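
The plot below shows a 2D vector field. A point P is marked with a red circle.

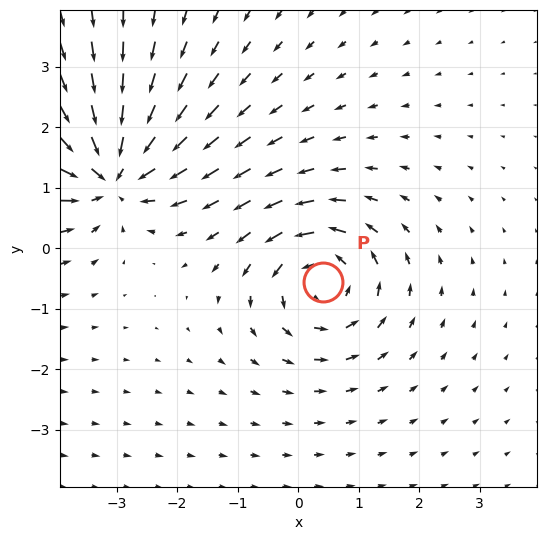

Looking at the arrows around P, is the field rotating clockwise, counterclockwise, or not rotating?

Near P at (0.4, -0.6) the arrows circulate counterclockwise. The curl (z-component) there is about +5; positive curl means counterclockwise rotation.

counterclockwise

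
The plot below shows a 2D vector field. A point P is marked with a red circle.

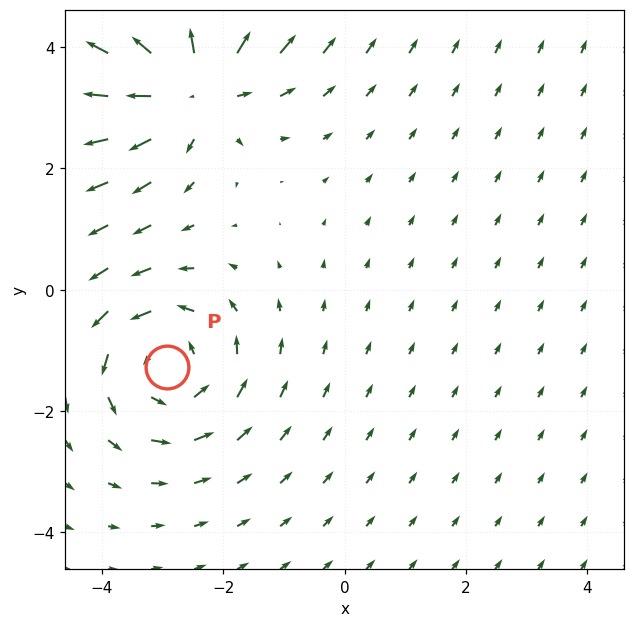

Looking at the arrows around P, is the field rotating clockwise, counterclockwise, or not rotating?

Near P at (-2.9, -1.3) the arrows circulate counterclockwise. The curl (z-component) there is about +3; positive curl means counterclockwise rotation.

counterclockwise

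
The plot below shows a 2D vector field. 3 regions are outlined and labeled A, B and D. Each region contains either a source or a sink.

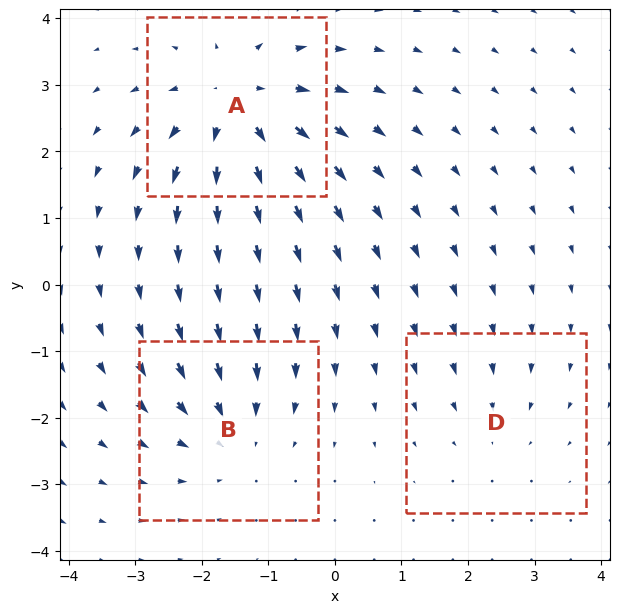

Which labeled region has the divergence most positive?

A

Divergence at each region's feature centre — A: about +5, B: about -3, D: about -2. Region A is most positive.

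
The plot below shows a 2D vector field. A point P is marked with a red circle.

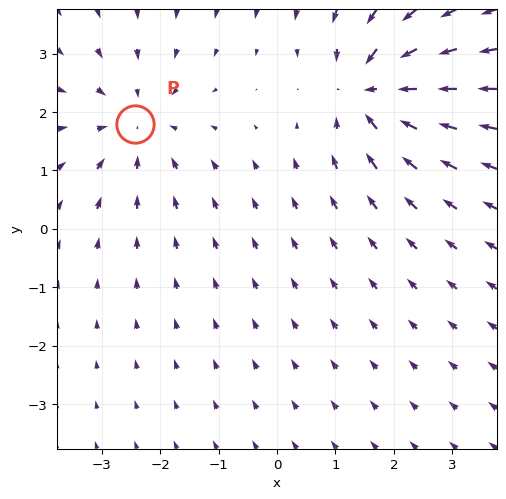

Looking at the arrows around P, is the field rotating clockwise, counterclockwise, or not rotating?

Near P at (-2.4, 1.8) the arrows show no circulation. The curl there is ≈0.

not rotating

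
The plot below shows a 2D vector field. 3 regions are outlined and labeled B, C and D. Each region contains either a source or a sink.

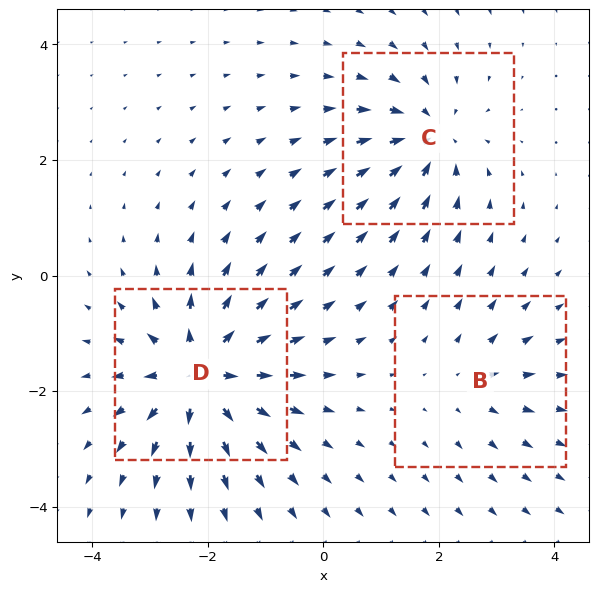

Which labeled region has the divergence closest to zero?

Divergence at each region's feature centre — B: about +2, C: about -4, D: about +5. Region B is closest to zero.

B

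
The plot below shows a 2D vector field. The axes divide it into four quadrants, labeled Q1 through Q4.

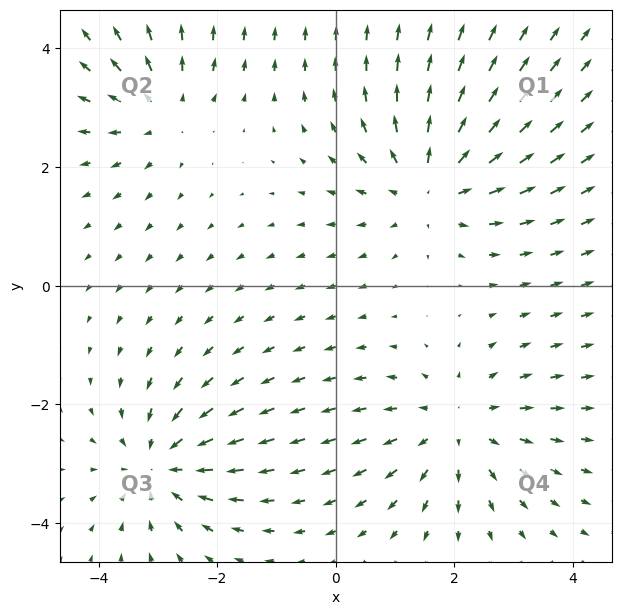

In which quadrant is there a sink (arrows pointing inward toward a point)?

The sink sits at approximately (-3.0, -3.0), which lies in quadrant Q3. The divergence there is about -5, negative as expected for a sink.

Q3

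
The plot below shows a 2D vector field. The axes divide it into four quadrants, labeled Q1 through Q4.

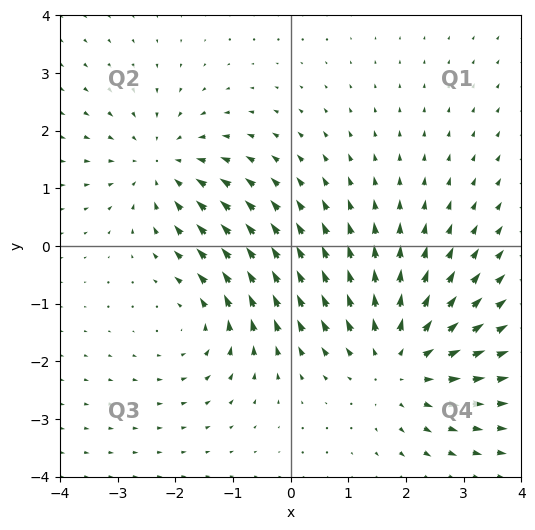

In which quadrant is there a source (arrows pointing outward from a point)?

Q4

The source sits at approximately (1.9, -2.0), which lies in quadrant Q4. The divergence there is about +4, positive as expected for a source.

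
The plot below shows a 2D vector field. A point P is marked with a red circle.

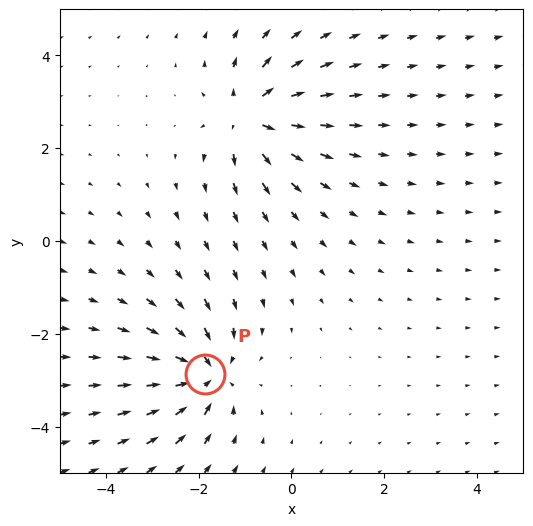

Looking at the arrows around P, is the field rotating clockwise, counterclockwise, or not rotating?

not rotating

Near P at (-1.9, -2.9) the arrows show no circulation. The curl there is ≈0.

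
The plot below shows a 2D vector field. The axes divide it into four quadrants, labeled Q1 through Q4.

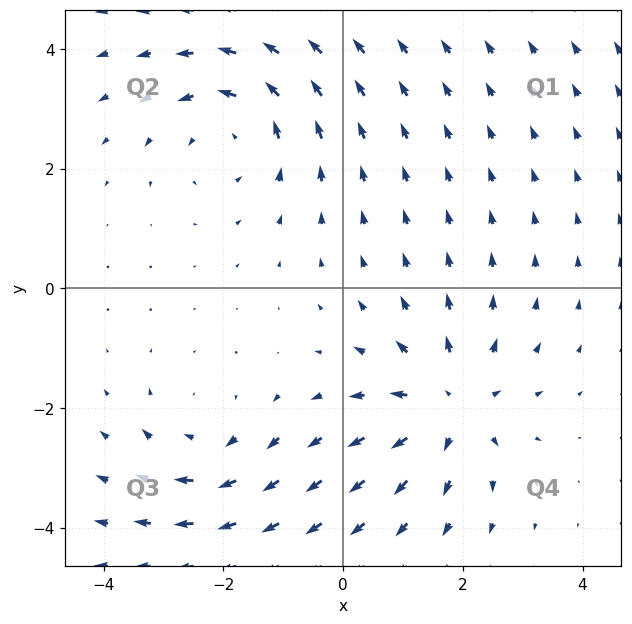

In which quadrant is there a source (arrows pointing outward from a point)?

The source sits at approximately (1.8, -1.9), which lies in quadrant Q4. The divergence there is about +4, positive as expected for a source.

Q4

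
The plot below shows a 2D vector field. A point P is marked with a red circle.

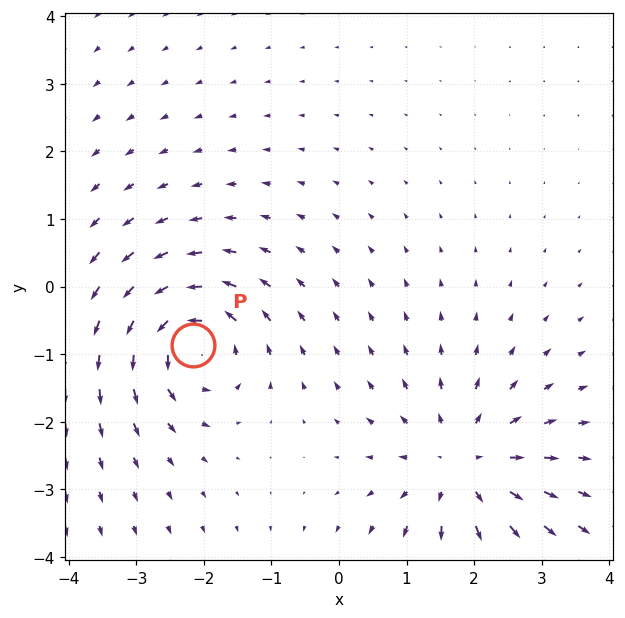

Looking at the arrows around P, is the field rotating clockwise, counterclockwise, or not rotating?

counterclockwise

Near P at (-2.2, -0.9) the arrows circulate counterclockwise. The curl (z-component) there is about +6; positive curl means counterclockwise rotation.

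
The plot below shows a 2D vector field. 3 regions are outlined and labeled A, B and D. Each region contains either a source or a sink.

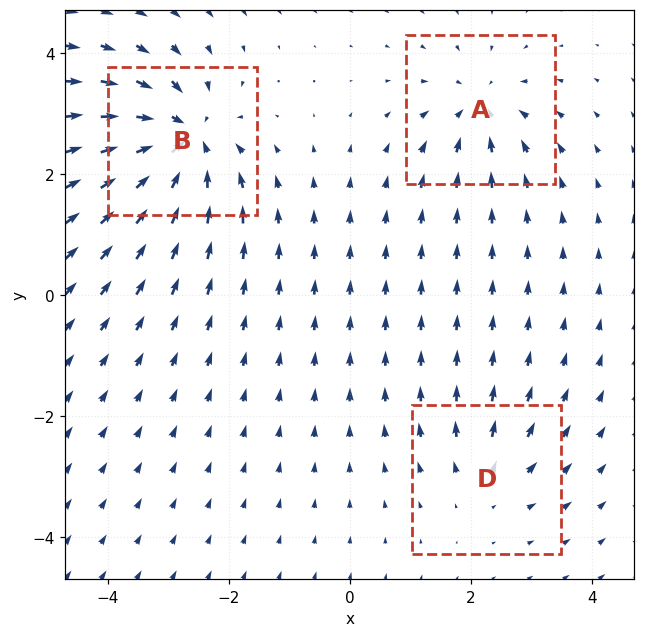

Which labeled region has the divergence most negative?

Divergence at each region's feature centre — A: about -4, B: about -6, D: about +3. Region B is most negative.

B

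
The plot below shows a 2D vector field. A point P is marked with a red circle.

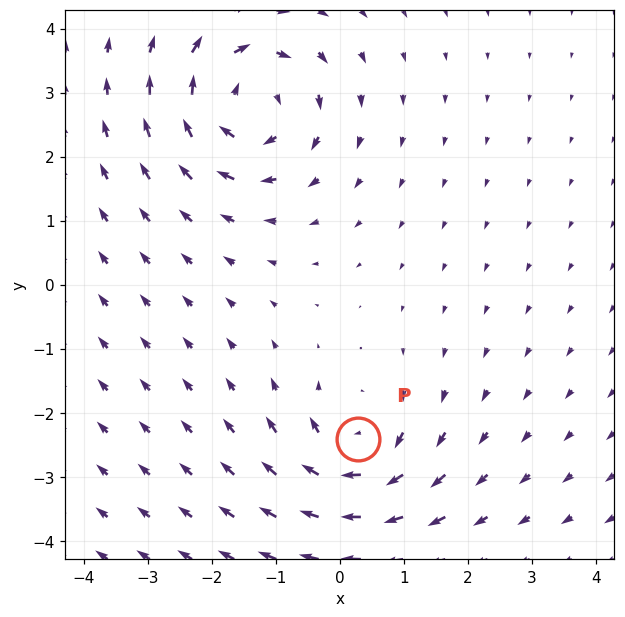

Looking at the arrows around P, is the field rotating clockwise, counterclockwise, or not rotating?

clockwise

Near P at (0.3, -2.4) the arrows circulate clockwise. The curl (z-component) there is about -5; negative curl means clockwise rotation.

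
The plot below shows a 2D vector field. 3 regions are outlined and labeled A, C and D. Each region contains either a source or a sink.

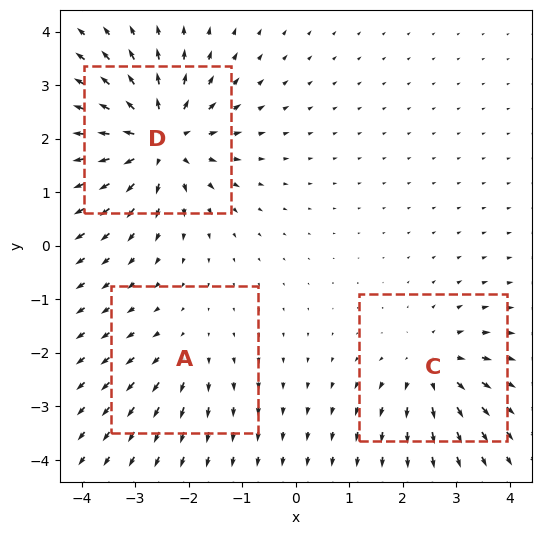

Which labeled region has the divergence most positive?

Divergence at each region's feature centre — A: about +2, C: about +3, D: about +5. Region D is most positive.

D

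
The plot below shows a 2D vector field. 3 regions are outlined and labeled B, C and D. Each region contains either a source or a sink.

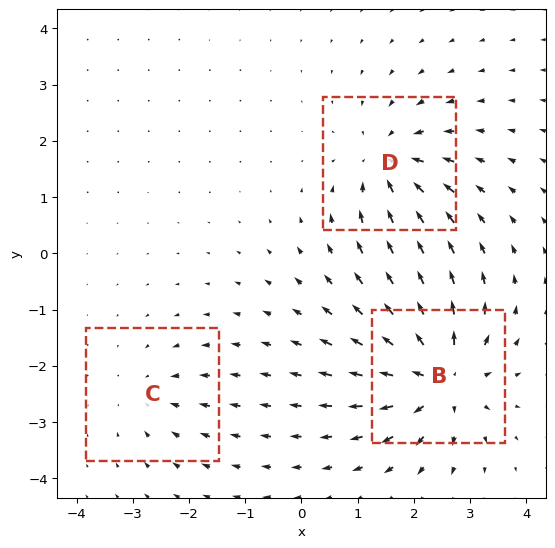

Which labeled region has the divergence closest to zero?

Divergence at each region's feature centre — B: about +5, C: about -2, D: about -4. Region C is closest to zero.

C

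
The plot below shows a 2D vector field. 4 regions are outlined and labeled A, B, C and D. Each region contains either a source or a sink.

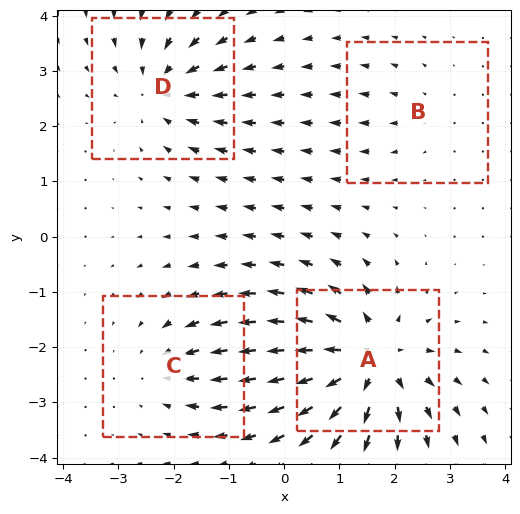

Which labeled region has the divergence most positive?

A

Divergence at each region's feature centre — A: about +8, B: about +2, C: about -4, D: about -5. Region A is most positive.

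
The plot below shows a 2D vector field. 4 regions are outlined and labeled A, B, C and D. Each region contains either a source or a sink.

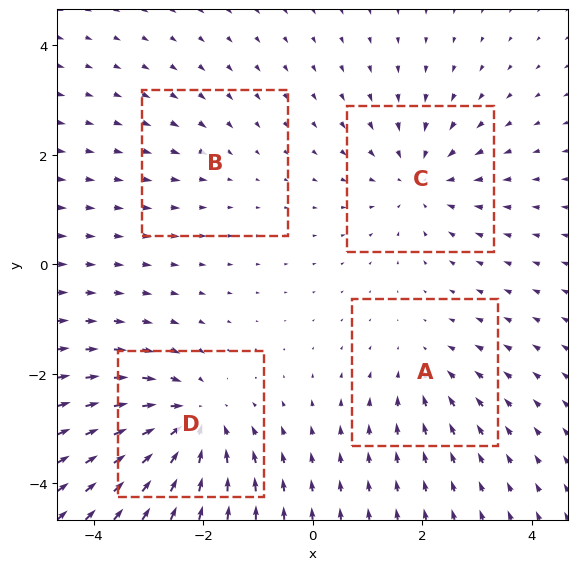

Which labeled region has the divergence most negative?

Divergence at each region's feature centre — A: about -3, B: about -2, C: about -5, D: about -6. Region D is most negative.

D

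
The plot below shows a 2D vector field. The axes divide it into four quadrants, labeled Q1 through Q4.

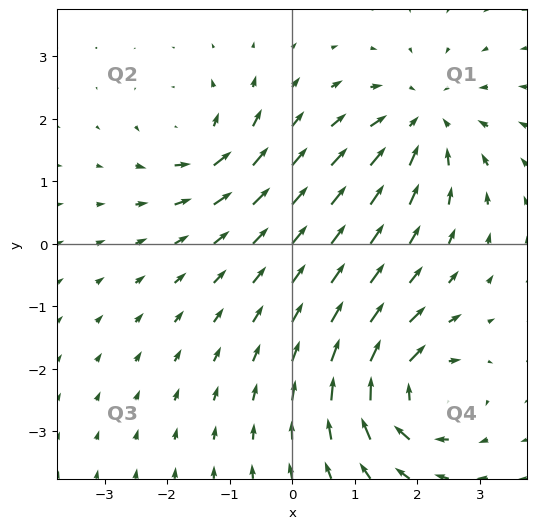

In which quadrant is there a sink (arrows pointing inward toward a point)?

Q1

The sink sits at approximately (2.1, 1.9), which lies in quadrant Q1. The divergence there is about -4, negative as expected for a sink.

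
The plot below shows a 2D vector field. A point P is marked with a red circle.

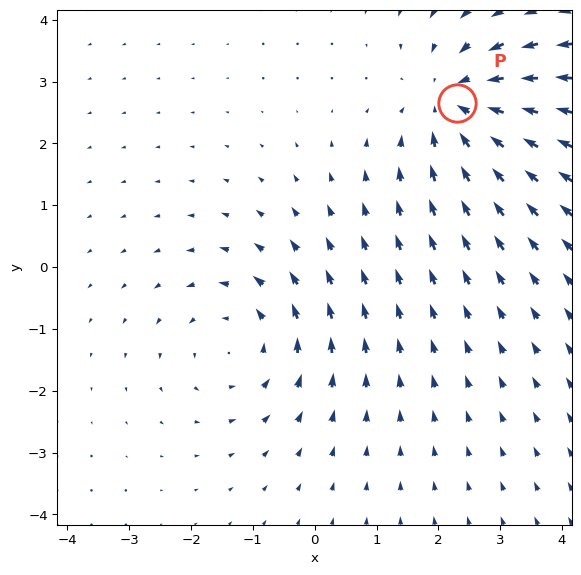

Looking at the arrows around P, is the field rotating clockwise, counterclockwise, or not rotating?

Near P at (2.3, 2.6) the arrows show no circulation. The curl there is ≈0.

not rotating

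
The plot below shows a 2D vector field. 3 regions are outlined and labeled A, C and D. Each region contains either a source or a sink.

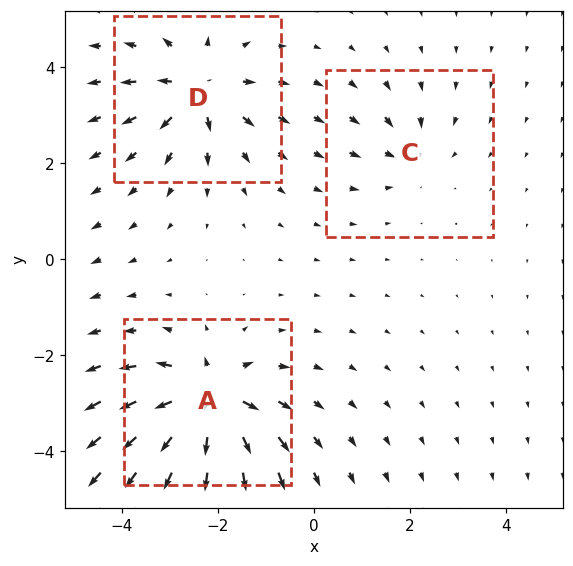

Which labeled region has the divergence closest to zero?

C

Divergence at each region's feature centre — A: about +6, C: about -2, D: about +4. Region C is closest to zero.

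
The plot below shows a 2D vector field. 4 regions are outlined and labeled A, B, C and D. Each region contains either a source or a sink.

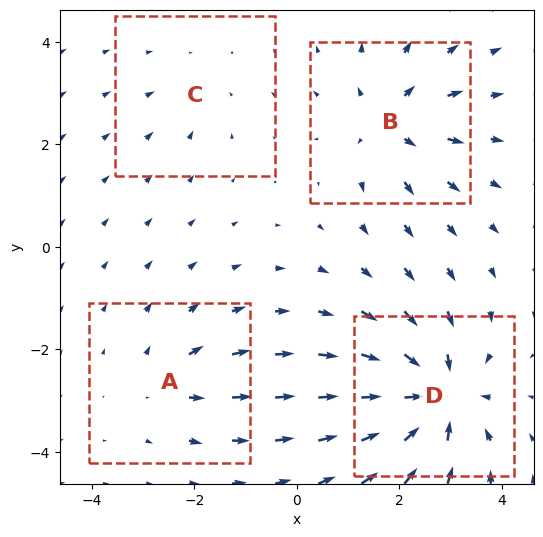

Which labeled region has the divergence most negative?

Divergence at each region's feature centre — A: about +3, B: about +5, C: about -2, D: about -7. Region D is most negative.

D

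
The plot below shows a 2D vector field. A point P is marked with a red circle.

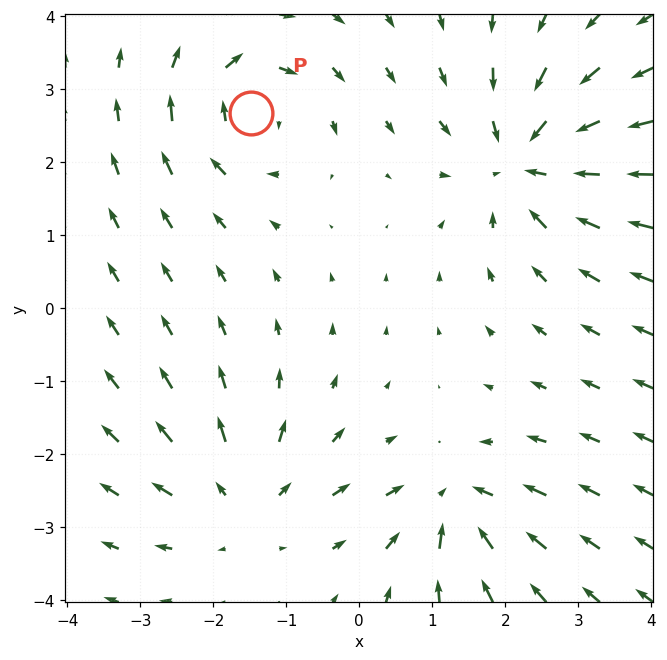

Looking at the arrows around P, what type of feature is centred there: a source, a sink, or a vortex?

vortex

At P (-1.5, 2.7) the arrows circulate clockwise. Divergence ≈0, curl about -5 — near-zero divergence with nonzero curl is a vortex.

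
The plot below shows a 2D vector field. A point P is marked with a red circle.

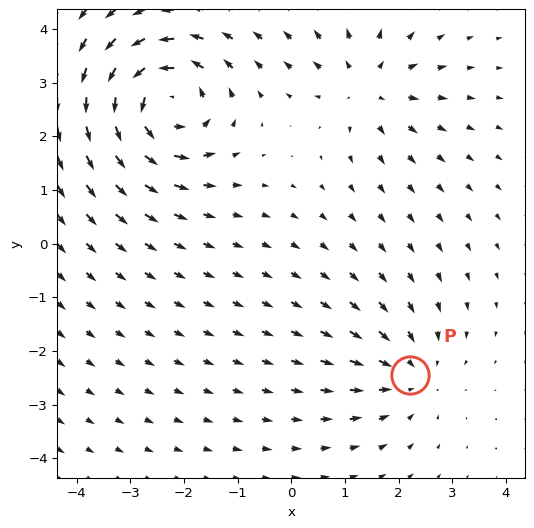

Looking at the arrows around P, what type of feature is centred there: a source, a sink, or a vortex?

sink

At P (2.2, -2.4) the arrows converge inward. Divergence about -3, curl ≈0 — negative divergence with near-zero curl is a sink.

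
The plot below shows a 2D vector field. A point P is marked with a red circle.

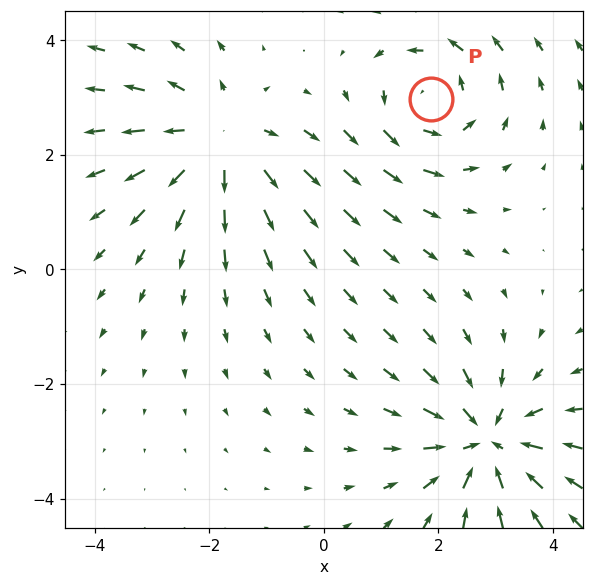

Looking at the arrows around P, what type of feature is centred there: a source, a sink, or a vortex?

vortex

At P (1.9, 3.0) the arrows circulate counterclockwise. Divergence ≈0, curl about +4 — near-zero divergence with nonzero curl is a vortex.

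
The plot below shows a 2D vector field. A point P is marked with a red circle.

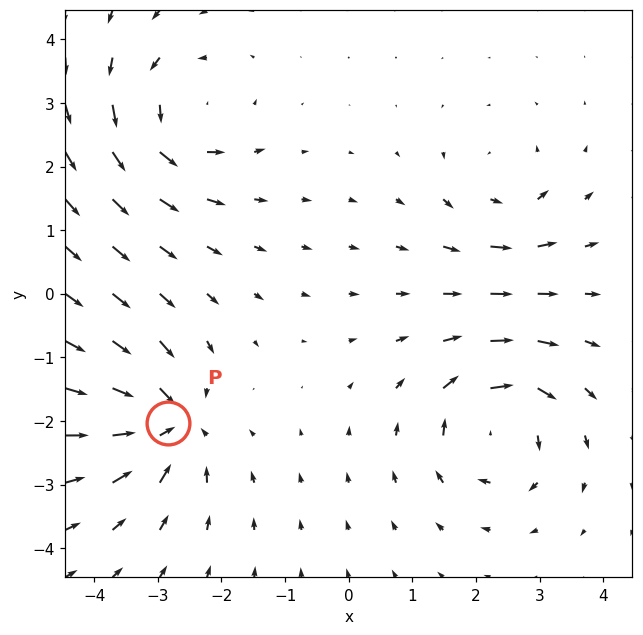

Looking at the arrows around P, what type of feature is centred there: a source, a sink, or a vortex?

sink

At P (-2.8, -2.0) the arrows converge inward. Divergence about -6, curl ≈0 — negative divergence with near-zero curl is a sink.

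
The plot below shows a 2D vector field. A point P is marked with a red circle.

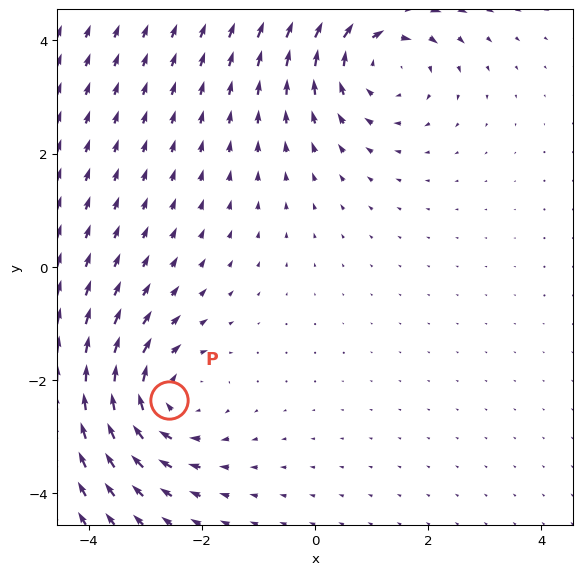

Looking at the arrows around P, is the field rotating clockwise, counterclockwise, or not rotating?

Near P at (-2.6, -2.4) the arrows circulate clockwise. The curl (z-component) there is about -4; negative curl means clockwise rotation.

clockwise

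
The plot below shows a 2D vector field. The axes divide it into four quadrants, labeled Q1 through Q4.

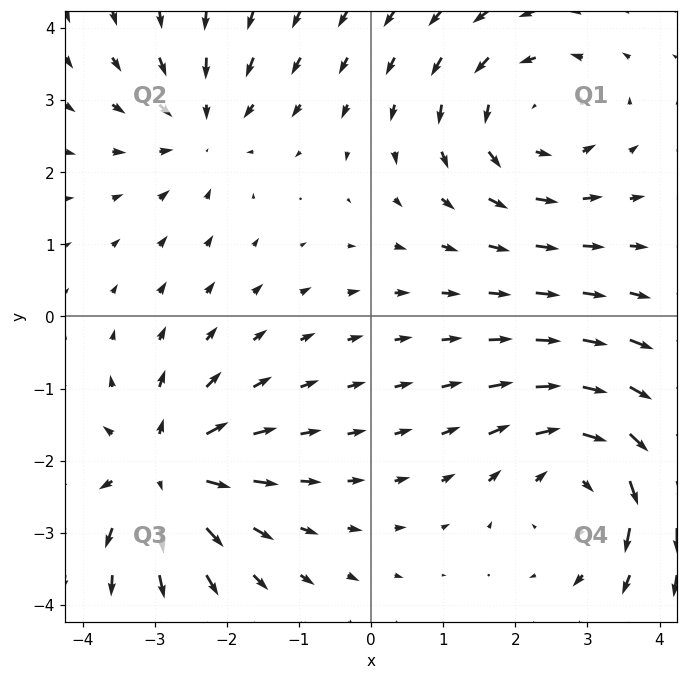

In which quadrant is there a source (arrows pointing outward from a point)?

Q3

The source sits at approximately (-2.9, -2.2), which lies in quadrant Q3. The divergence there is about +5, positive as expected for a source.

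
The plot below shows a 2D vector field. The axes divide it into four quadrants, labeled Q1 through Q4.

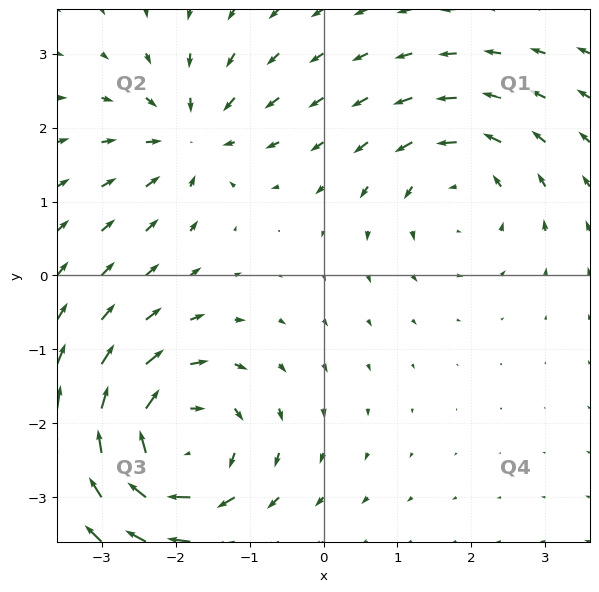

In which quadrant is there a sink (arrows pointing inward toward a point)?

The sink sits at approximately (-1.8, 1.9), which lies in quadrant Q2. The divergence there is about -4, negative as expected for a sink.

Q2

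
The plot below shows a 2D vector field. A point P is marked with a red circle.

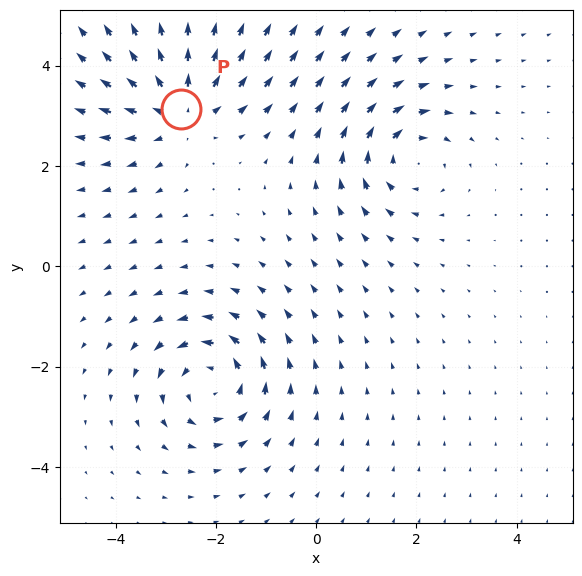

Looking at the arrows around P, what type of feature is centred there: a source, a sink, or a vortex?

source

At P (-2.7, 3.1) the arrows spread outward. Divergence about +5, curl ≈0 — positive divergence with near-zero curl is a source.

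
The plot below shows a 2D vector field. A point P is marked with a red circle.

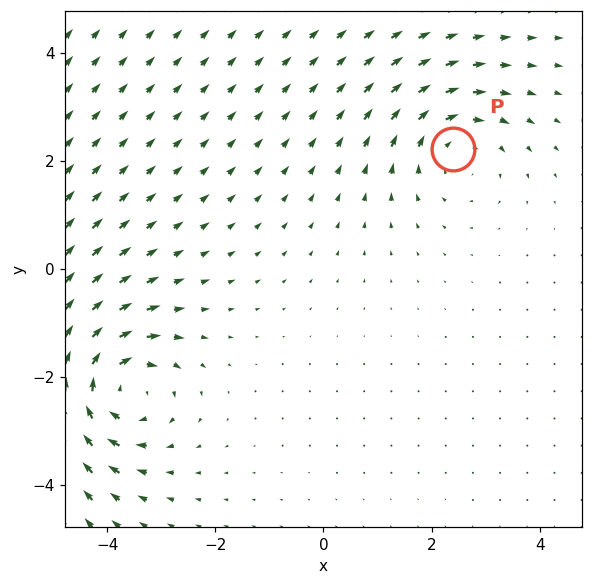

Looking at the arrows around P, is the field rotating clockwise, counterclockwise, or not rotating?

Near P at (2.4, 2.2) the arrows circulate clockwise. The curl (z-component) there is about -3; negative curl means clockwise rotation.

clockwise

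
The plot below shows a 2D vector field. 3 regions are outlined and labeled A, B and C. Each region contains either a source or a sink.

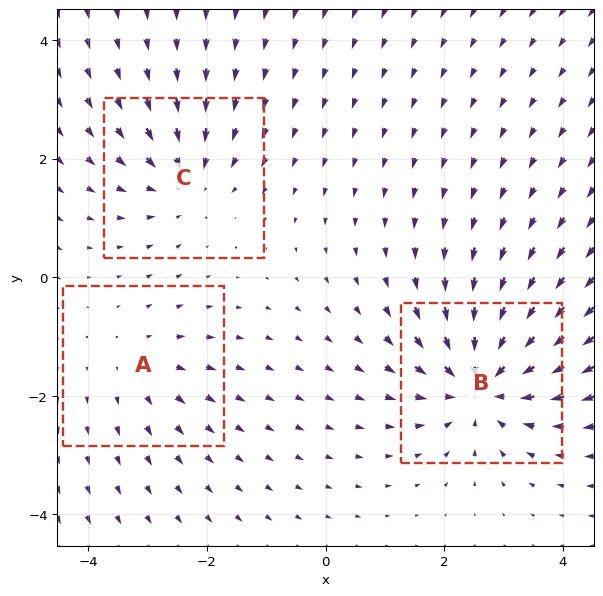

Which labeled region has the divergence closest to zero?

Divergence at each region's feature centre — A: about +2, B: about -5, C: about -3. Region A is closest to zero.

A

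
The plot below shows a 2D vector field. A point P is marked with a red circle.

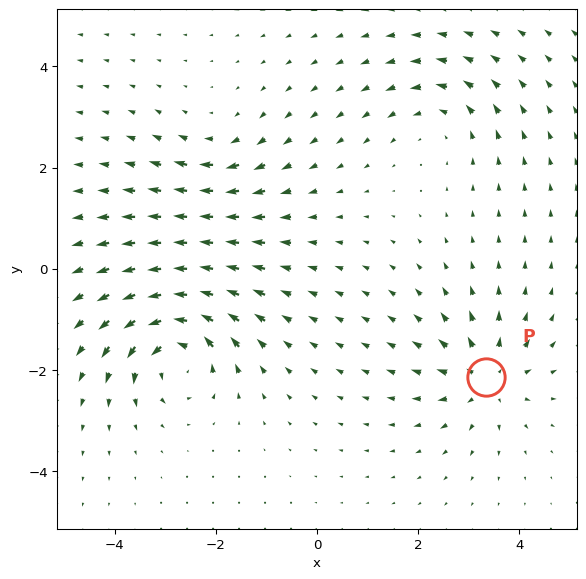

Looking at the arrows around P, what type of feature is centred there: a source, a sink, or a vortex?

source

At P (3.3, -2.1) the arrows spread outward. Divergence about +4, curl ≈0 — positive divergence with near-zero curl is a source.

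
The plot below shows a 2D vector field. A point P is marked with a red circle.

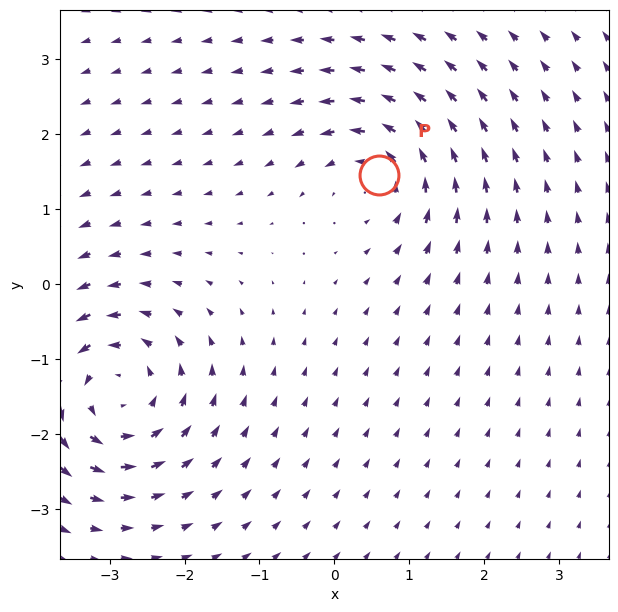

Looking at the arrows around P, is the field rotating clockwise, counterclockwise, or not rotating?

Near P at (0.6, 1.5) the arrows circulate counterclockwise. The curl (z-component) there is about +5; positive curl means counterclockwise rotation.

counterclockwise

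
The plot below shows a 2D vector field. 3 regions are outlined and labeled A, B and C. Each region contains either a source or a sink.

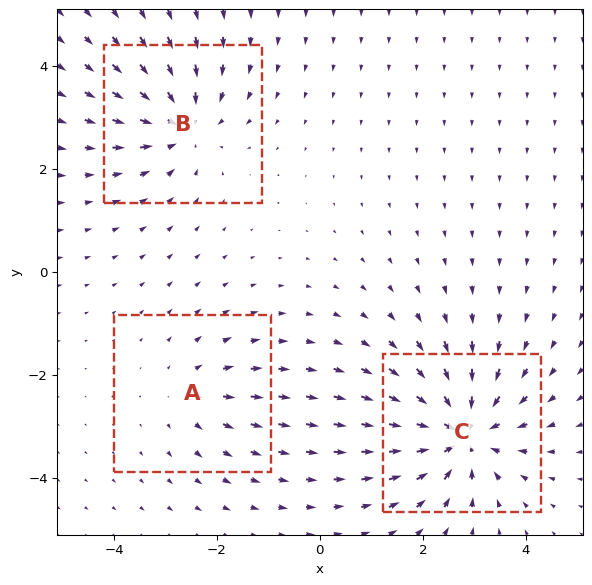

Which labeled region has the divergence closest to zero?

A

Divergence at each region's feature centre — A: about +2, B: about -4, C: about -5. Region A is closest to zero.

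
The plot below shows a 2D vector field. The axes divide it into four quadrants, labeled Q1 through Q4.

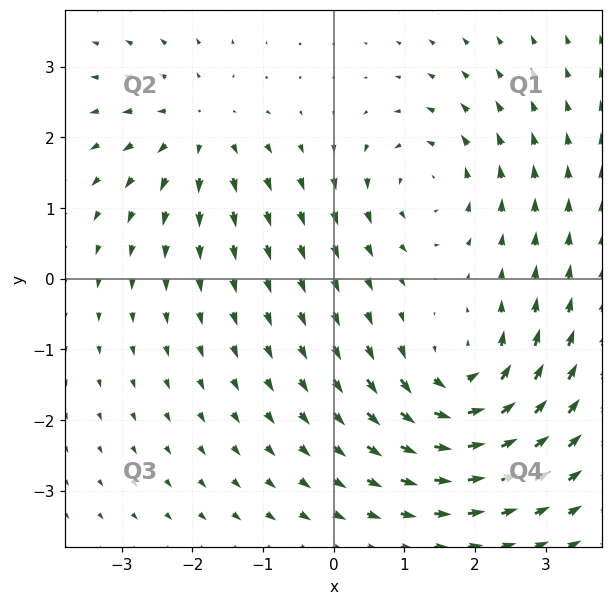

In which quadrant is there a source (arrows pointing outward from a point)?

Q2

The source sits at approximately (-1.9, 2.1), which lies in quadrant Q2. The divergence there is about +4, positive as expected for a source.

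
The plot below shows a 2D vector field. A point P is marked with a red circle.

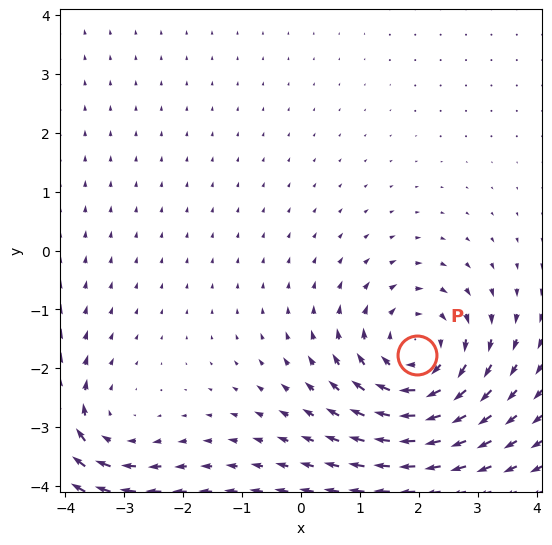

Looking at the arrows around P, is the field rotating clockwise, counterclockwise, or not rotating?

Near P at (2.0, -1.8) the arrows circulate clockwise. The curl (z-component) there is about -4; negative curl means clockwise rotation.

clockwise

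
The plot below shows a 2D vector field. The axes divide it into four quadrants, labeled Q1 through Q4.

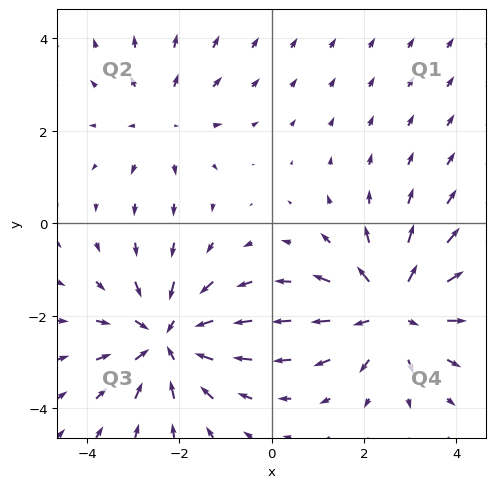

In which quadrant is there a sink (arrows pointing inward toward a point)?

Q3

The sink sits at approximately (-2.3, -2.5), which lies in quadrant Q3. The divergence there is about -4, negative as expected for a sink.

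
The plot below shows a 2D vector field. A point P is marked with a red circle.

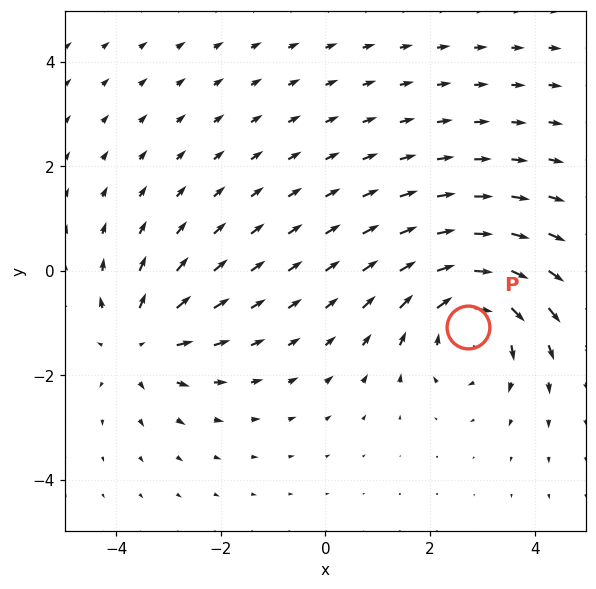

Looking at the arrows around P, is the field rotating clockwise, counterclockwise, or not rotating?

clockwise

Near P at (2.7, -1.1) the arrows circulate clockwise. The curl (z-component) there is about -5; negative curl means clockwise rotation.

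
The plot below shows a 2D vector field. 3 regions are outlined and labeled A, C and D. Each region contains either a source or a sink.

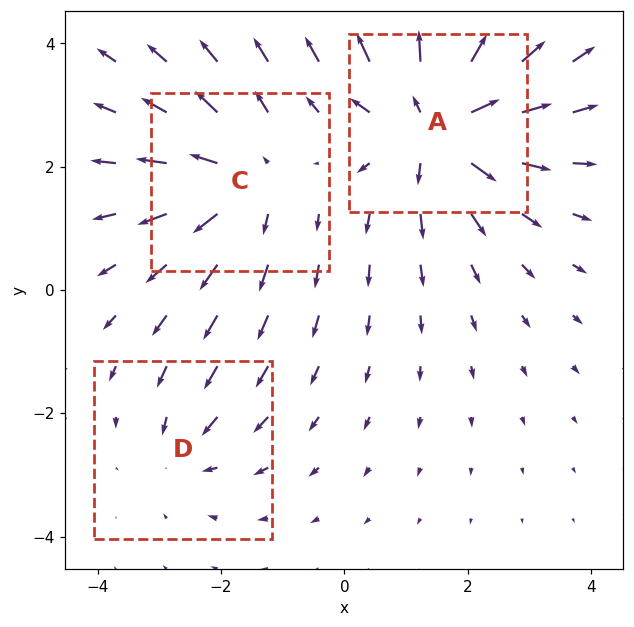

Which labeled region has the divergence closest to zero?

Divergence at each region's feature centre — A: about +5, C: about +3, D: about -2. Region D is closest to zero.

D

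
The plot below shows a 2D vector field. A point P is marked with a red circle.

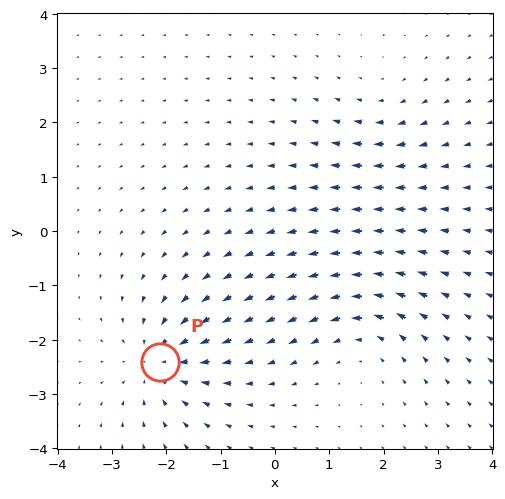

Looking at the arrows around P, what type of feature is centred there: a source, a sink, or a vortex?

sink

At P (-2.1, -2.4) the arrows converge inward. Divergence about -5, curl ≈0 — negative divergence with near-zero curl is a sink.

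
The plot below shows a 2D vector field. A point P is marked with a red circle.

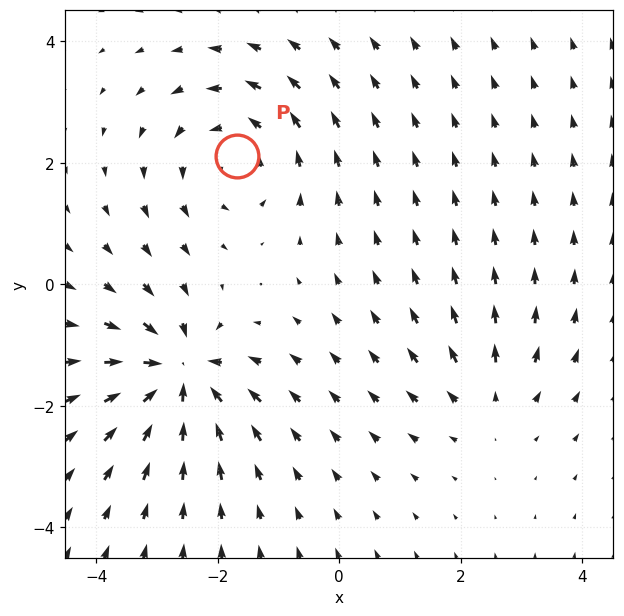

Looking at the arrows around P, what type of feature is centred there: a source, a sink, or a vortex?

vortex

At P (-1.7, 2.1) the arrows circulate counterclockwise. Divergence ≈0, curl about +4 — near-zero divergence with nonzero curl is a vortex.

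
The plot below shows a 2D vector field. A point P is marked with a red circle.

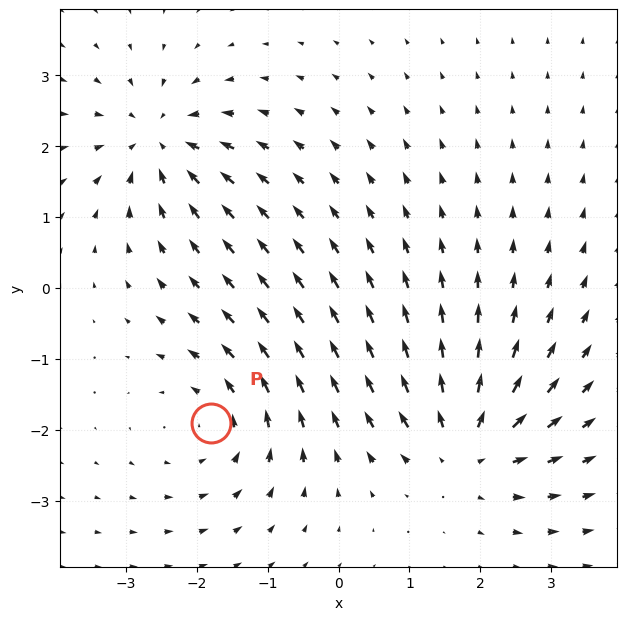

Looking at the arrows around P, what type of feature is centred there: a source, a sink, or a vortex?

At P (-1.8, -1.9) the arrows circulate counterclockwise. Divergence ≈0, curl about +3 — near-zero divergence with nonzero curl is a vortex.

vortex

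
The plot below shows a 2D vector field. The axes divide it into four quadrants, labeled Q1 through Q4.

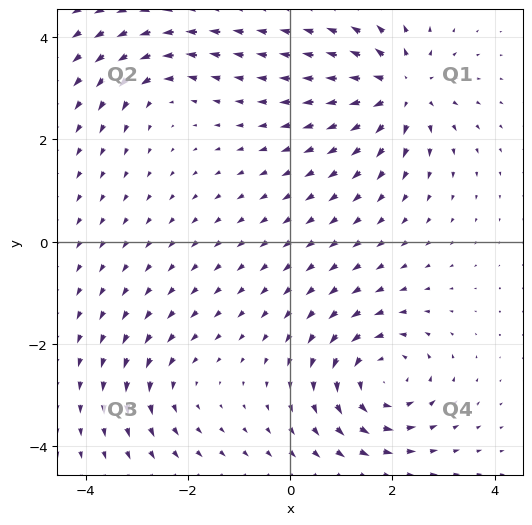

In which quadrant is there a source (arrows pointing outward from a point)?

The source sits at approximately (2.2, 3.0), which lies in quadrant Q1. The divergence there is about +6, positive as expected for a source.

Q1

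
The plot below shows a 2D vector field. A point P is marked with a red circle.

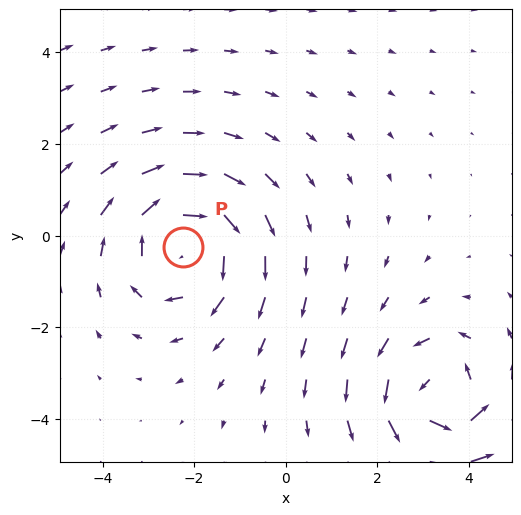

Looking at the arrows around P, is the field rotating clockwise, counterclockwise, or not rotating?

clockwise

Near P at (-2.2, -0.2) the arrows circulate clockwise. The curl (z-component) there is about -3; negative curl means clockwise rotation.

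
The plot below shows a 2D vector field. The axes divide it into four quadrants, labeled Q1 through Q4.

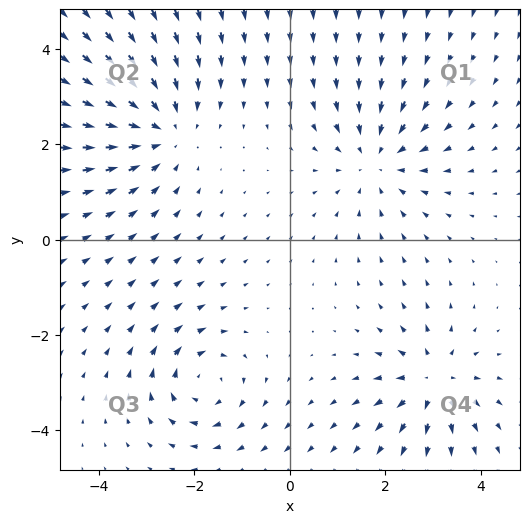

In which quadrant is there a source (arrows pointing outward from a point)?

Q4

The source sits at approximately (3.0, -3.0), which lies in quadrant Q4. The divergence there is about +5, positive as expected for a source.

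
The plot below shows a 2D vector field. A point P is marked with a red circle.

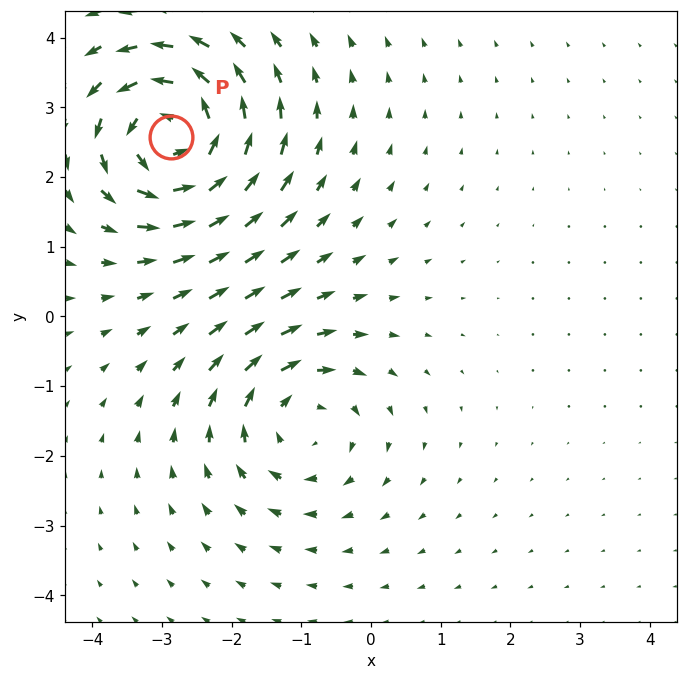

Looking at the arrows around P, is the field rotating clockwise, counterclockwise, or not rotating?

Near P at (-2.9, 2.6) the arrows circulate counterclockwise. The curl (z-component) there is about +7; positive curl means counterclockwise rotation.

counterclockwise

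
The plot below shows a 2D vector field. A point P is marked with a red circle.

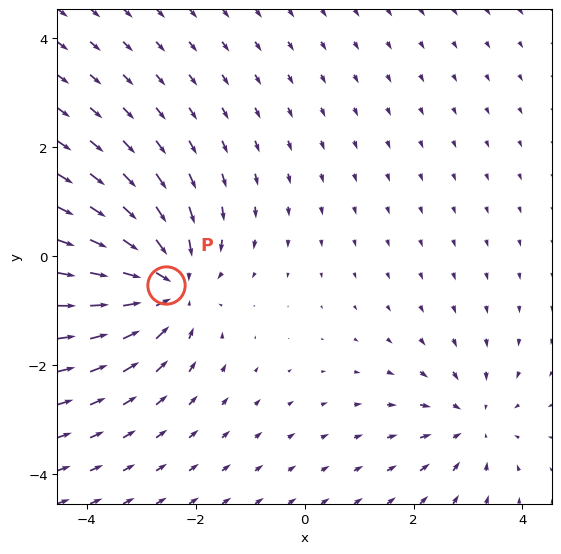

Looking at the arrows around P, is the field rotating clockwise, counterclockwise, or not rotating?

not rotating

Near P at (-2.5, -0.5) the arrows show no circulation. The curl there is ≈0.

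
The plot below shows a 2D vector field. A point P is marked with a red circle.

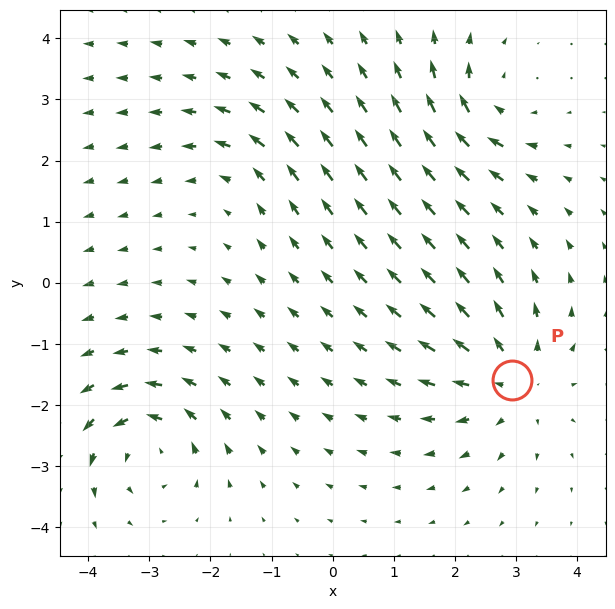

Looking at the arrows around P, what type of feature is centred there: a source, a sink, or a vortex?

At P (2.9, -1.6) the arrows spread outward. Divergence about +5, curl ≈0 — positive divergence with near-zero curl is a source.

source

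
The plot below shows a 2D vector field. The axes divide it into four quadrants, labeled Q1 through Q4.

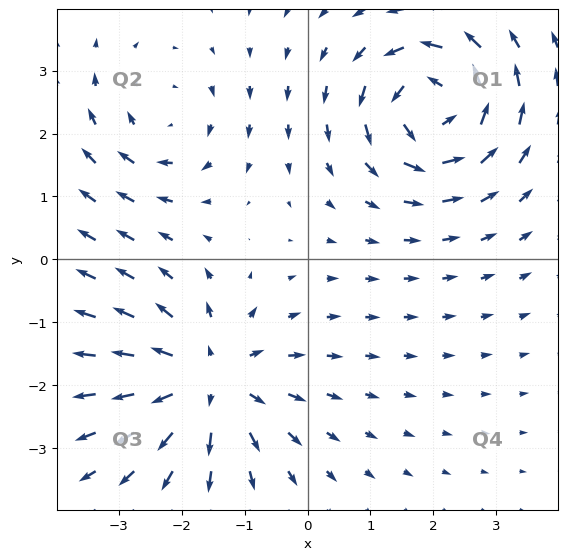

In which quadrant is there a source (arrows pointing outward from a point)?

The source sits at approximately (-1.6, -1.9), which lies in quadrant Q3. The divergence there is about +4, positive as expected for a source.

Q3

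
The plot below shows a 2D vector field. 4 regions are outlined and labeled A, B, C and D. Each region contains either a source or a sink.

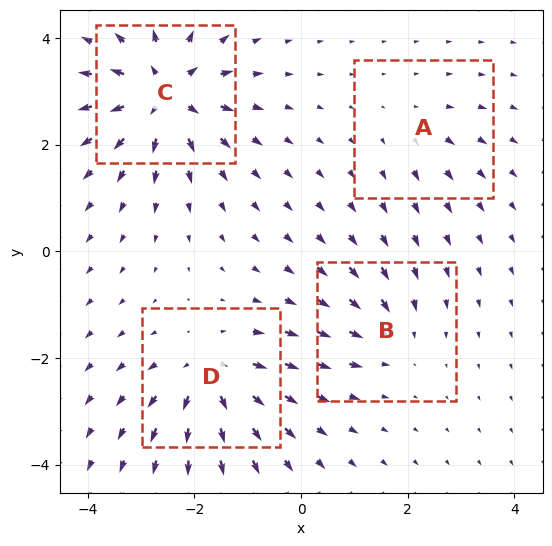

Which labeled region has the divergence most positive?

C

Divergence at each region's feature centre — A: about +2, B: about -4, C: about +8, D: about +6. Region C is most positive.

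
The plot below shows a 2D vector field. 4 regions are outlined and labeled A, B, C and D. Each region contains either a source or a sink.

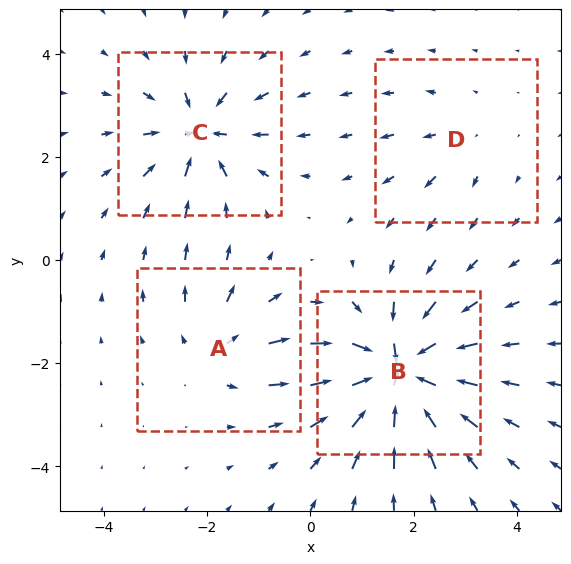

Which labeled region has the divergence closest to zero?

D

Divergence at each region's feature centre — A: about +4, B: about -8, C: about -6, D: about +2. Region D is closest to zero.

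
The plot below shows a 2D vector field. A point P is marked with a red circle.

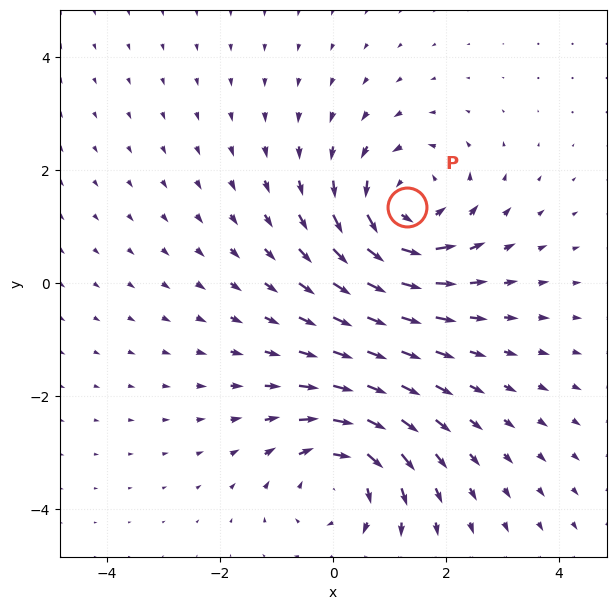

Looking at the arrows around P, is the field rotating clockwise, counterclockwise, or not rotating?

Near P at (1.3, 1.3) the arrows circulate counterclockwise. The curl (z-component) there is about +4; positive curl means counterclockwise rotation.

counterclockwise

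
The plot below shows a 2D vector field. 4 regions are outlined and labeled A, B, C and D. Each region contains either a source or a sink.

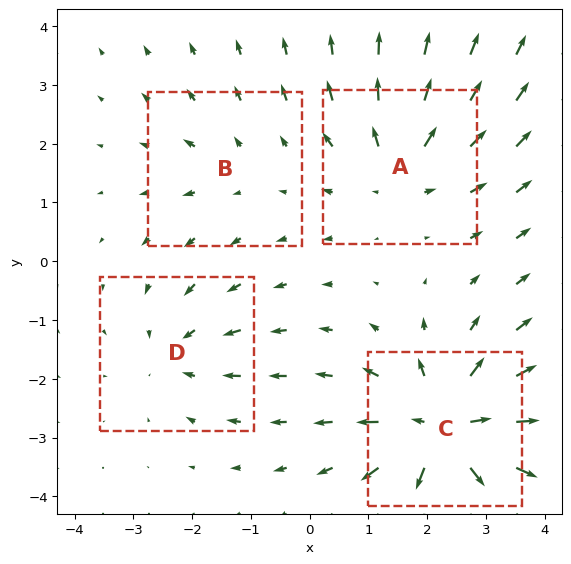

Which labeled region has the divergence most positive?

Divergence at each region's feature centre — A: about +5, B: about +2, C: about +8, D: about -4. Region C is most positive.

C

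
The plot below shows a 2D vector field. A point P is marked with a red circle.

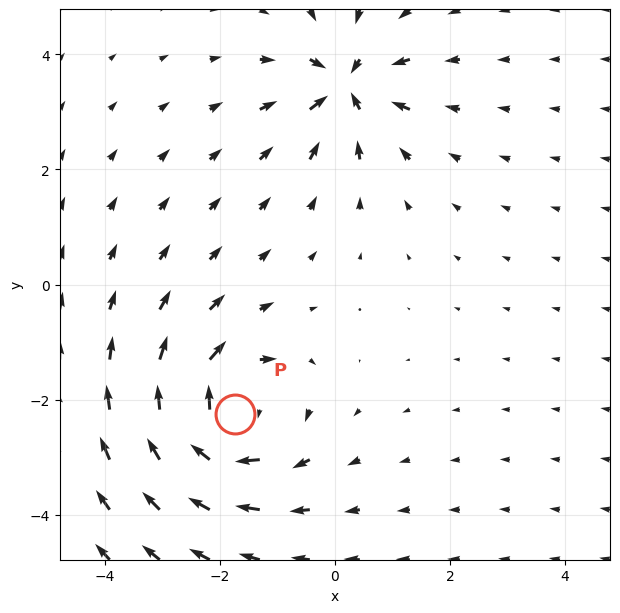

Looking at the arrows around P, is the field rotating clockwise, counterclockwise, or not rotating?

Near P at (-1.7, -2.2) the arrows circulate clockwise. The curl (z-component) there is about -6; negative curl means clockwise rotation.

clockwise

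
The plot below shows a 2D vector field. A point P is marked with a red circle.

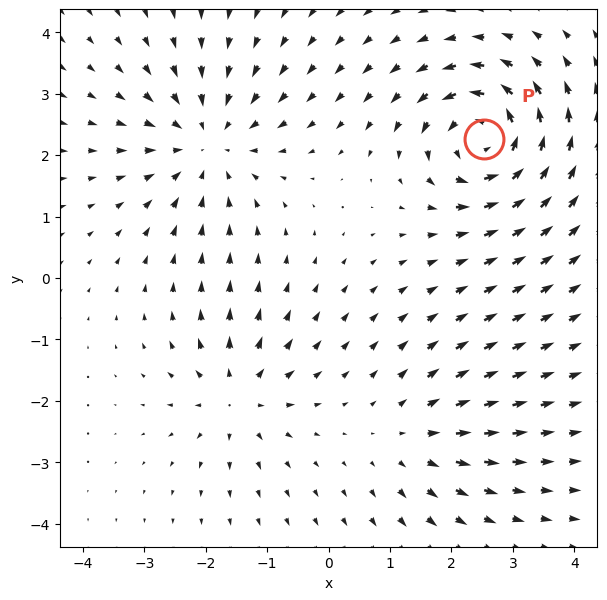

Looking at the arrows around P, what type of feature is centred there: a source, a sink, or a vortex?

At P (2.5, 2.3) the arrows circulate counterclockwise. Divergence ≈0, curl about +7 — near-zero divergence with nonzero curl is a vortex.

vortex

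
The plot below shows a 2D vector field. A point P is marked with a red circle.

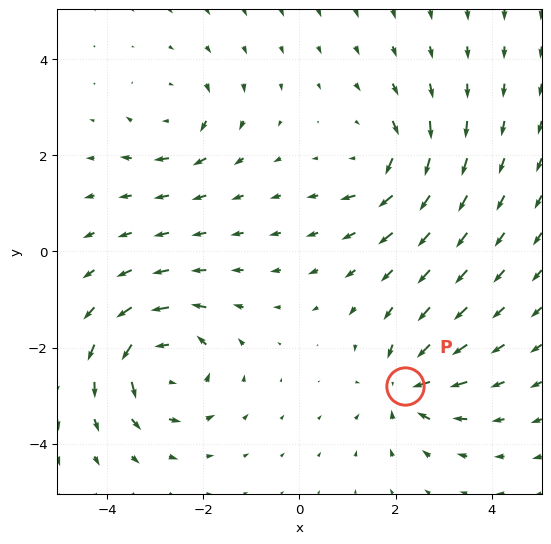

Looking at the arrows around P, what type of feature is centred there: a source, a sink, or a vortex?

At P (2.2, -2.8) the arrows converge inward. Divergence about -5, curl ≈0 — negative divergence with near-zero curl is a sink.

sink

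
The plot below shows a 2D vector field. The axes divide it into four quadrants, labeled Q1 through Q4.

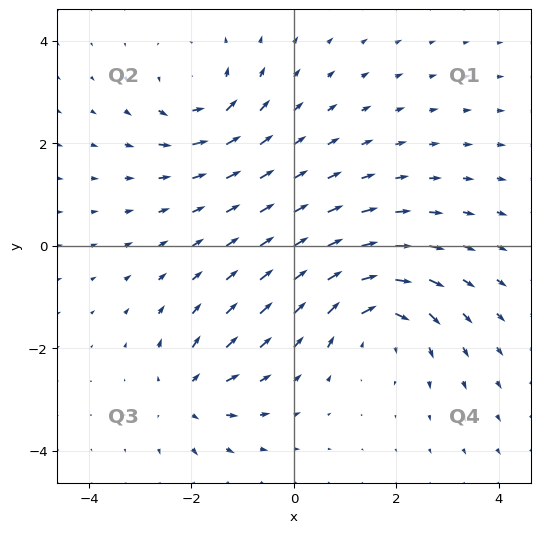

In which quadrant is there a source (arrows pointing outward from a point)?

Q3

The source sits at approximately (-2.1, -2.9), which lies in quadrant Q3. The divergence there is about +4, positive as expected for a source.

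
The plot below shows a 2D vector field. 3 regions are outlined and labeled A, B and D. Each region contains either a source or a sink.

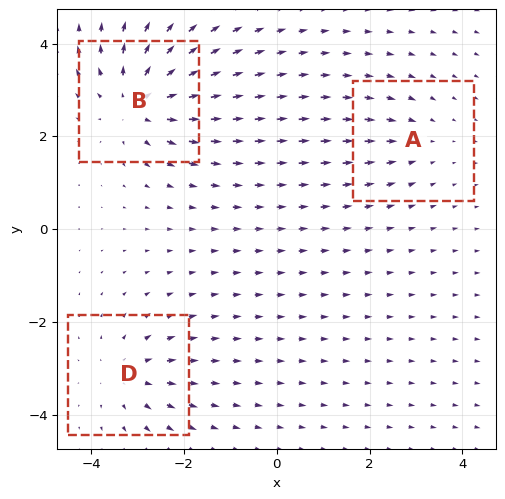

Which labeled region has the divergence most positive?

Divergence at each region's feature centre — A: about -2, B: about +5, D: about +3. Region B is most positive.

B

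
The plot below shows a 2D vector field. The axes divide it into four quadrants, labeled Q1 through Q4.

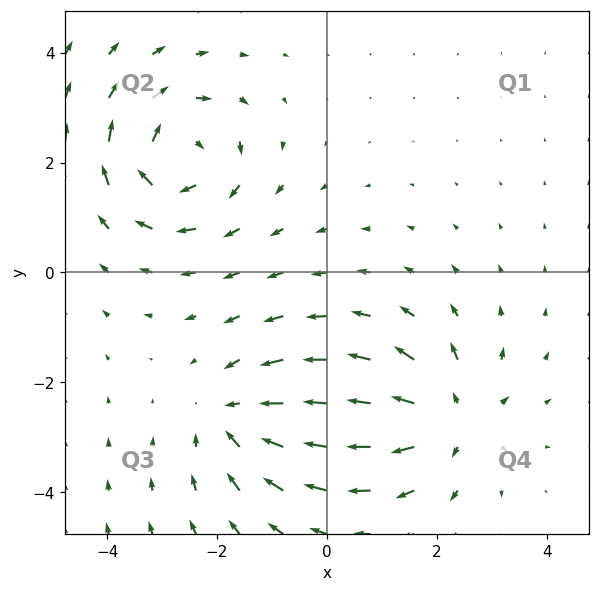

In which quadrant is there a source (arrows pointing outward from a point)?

The source sits at approximately (2.2, -2.6), which lies in quadrant Q4. The divergence there is about +3, positive as expected for a source.

Q4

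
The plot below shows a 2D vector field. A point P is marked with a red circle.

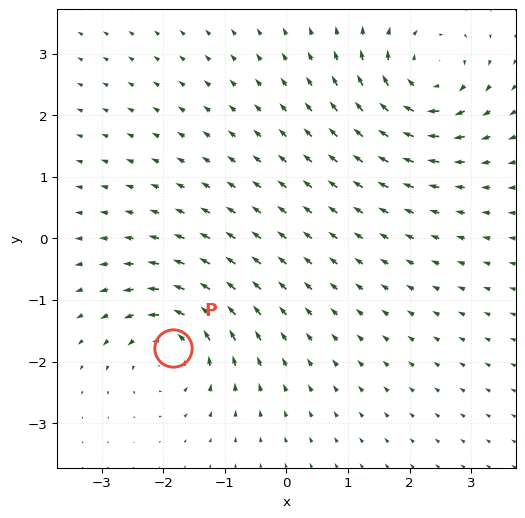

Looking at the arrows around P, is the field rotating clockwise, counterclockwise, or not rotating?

counterclockwise

Near P at (-1.8, -1.8) the arrows circulate counterclockwise. The curl (z-component) there is about +4; positive curl means counterclockwise rotation.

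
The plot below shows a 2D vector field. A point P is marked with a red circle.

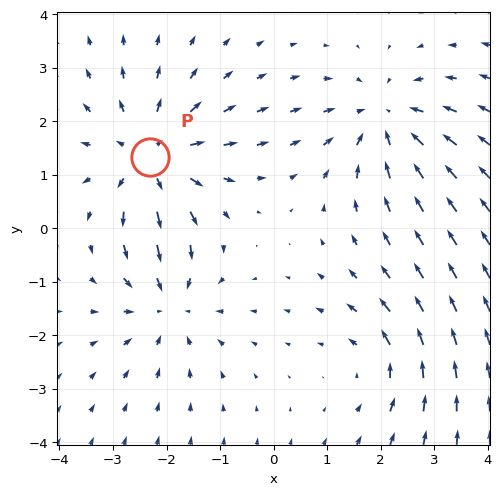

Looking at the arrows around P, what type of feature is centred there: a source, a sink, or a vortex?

At P (-2.3, 1.3) the arrows spread outward. Divergence about +5, curl ≈0 — positive divergence with near-zero curl is a source.

source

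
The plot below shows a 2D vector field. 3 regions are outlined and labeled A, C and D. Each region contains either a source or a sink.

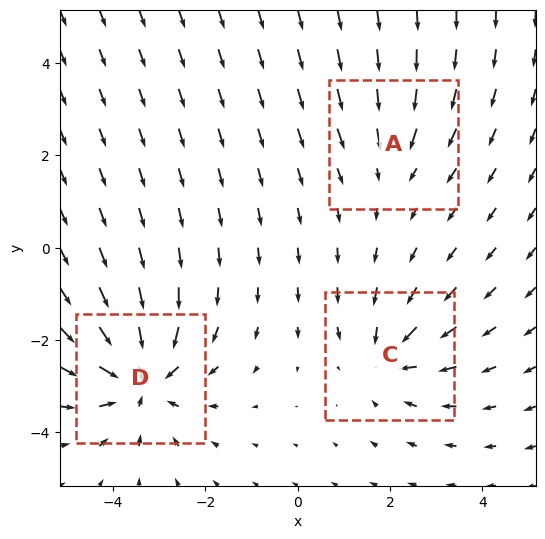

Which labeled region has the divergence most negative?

Divergence at each region's feature centre — A: about -2, C: about -3, D: about -5. Region D is most negative.

D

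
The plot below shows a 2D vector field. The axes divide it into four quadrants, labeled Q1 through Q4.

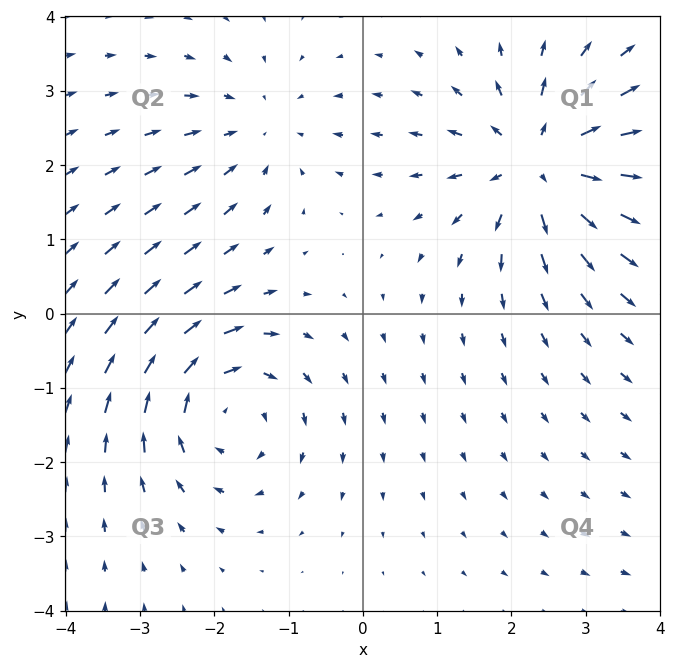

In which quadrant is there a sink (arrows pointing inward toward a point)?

The sink sits at approximately (-1.4, 2.5), which lies in quadrant Q2. The divergence there is about -2, negative as expected for a sink.

Q2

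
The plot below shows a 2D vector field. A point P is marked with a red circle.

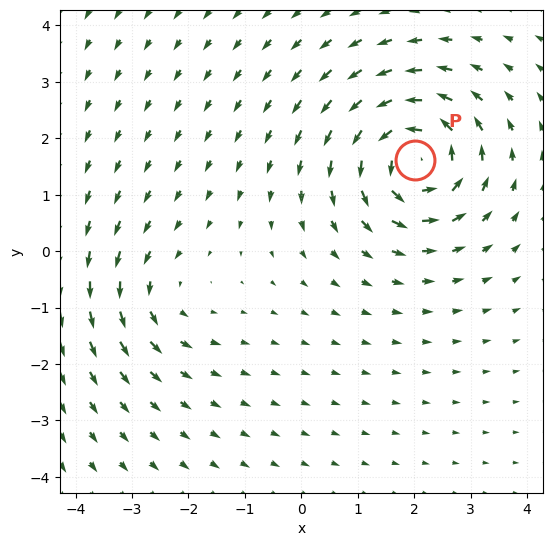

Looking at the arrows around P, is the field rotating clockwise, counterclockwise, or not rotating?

Near P at (2.0, 1.6) the arrows circulate counterclockwise. The curl (z-component) there is about +6; positive curl means counterclockwise rotation.

counterclockwise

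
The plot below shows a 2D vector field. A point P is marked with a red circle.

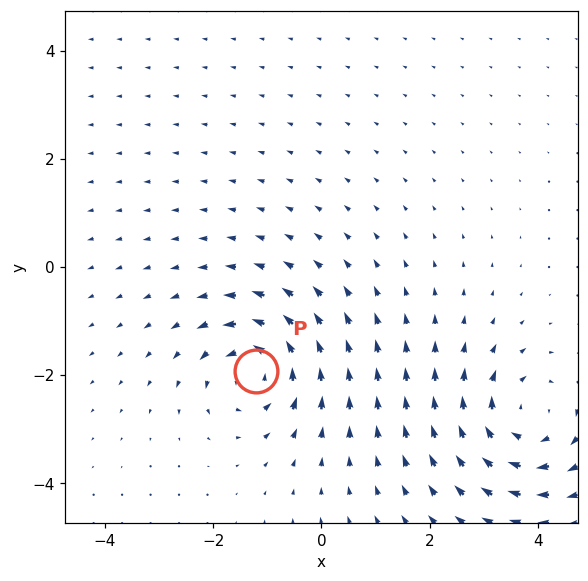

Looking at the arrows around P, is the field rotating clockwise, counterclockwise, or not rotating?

Near P at (-1.2, -1.9) the arrows circulate counterclockwise. The curl (z-component) there is about +5; positive curl means counterclockwise rotation.

counterclockwise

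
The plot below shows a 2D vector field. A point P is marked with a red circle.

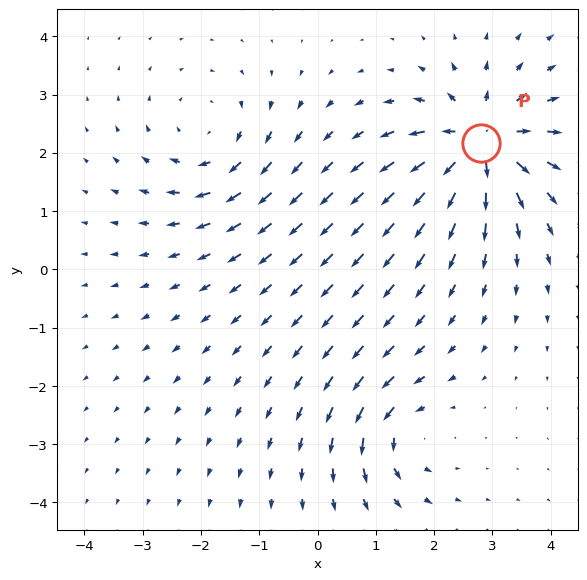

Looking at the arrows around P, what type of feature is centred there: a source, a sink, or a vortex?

At P (2.8, 2.2) the arrows spread outward. Divergence about +7, curl ≈0 — positive divergence with near-zero curl is a source.

source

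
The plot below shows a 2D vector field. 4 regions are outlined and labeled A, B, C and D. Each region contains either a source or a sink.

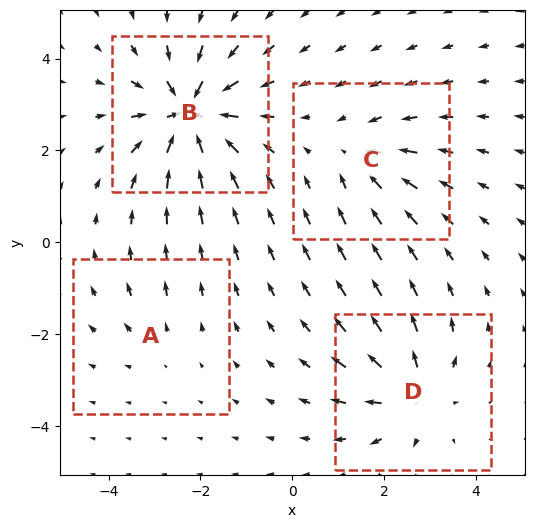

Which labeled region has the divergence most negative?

B

Divergence at each region's feature centre — A: about +2, B: about -8, C: about -4, D: about +5. Region B is most negative.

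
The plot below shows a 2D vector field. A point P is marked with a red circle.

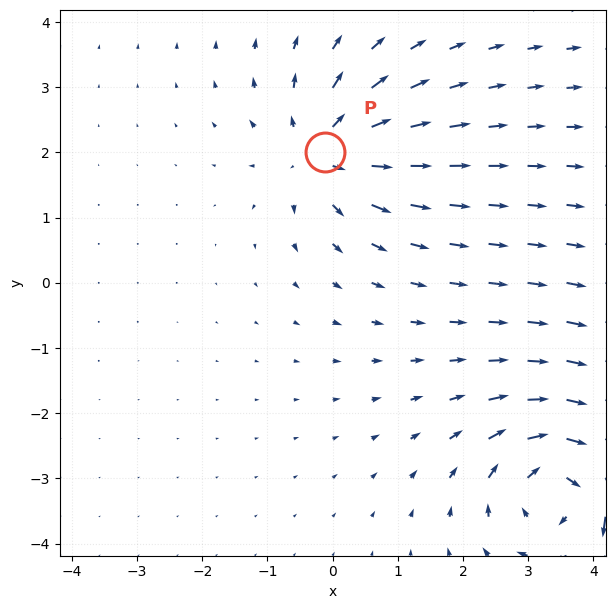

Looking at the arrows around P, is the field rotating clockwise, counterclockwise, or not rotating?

Near P at (-0.1, 2.0) the arrows show no circulation. The curl there is ≈0.

not rotating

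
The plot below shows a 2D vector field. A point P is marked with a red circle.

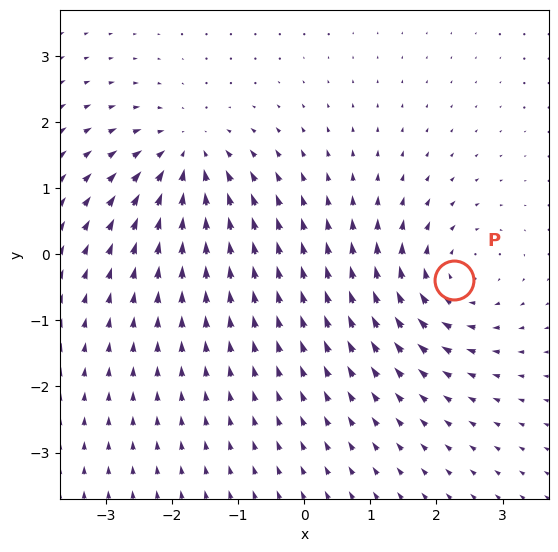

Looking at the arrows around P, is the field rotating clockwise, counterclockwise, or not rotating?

clockwise

Near P at (2.3, -0.4) the arrows circulate clockwise. The curl (z-component) there is about -3; negative curl means clockwise rotation.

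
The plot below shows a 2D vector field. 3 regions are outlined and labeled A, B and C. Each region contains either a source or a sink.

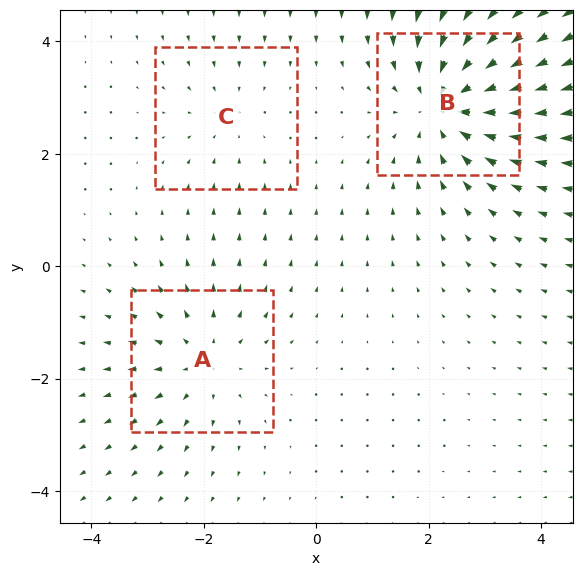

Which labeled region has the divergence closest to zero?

Divergence at each region's feature centre — A: about +3, B: about -4, C: about -2. Region C is closest to zero.

C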